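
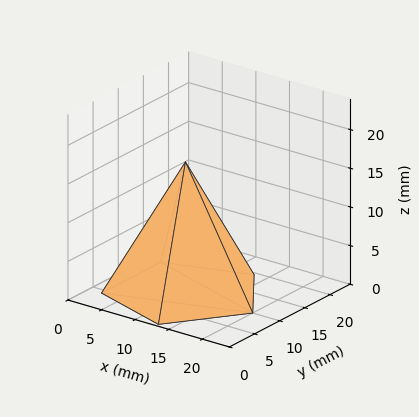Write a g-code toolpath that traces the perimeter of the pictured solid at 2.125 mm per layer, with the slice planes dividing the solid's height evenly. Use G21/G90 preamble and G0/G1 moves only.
Reading the render: the shape is a regular 5-sided pyramid, base circumscribed radius ≈ 10 mm, apex at z ≈ 17 mm (dimensions read to the nearest mm from the axis ticks). For the g-code, the solid's height is divided into equal slices at the stated Δz and each level perimeter traced with G1 moves after a G0 lift.

; perimeter-only toolpath
G21 ; units = mm
G90 ; absolute positioning
G28 ; home
; layer 1
G0 Z2.125
G0 X18.750 Y10.000
G1 X12.704 Y18.322
G1 X2.921 Y15.143
G1 X2.921 Y4.857
G1 X12.704 Y1.678
G1 X18.750 Y10.000
; layer 2
G0 Z4.250
G0 X17.500 Y10.000
G1 X12.317 Y17.133
G1 X3.933 Y14.409
G1 X3.933 Y5.591
G1 X12.317 Y2.867
G1 X17.500 Y10.000
; layer 3
G0 Z6.375
G0 X16.250 Y10.000
G1 X11.931 Y15.944
G1 X4.944 Y13.674
G1 X4.944 Y6.326
G1 X11.931 Y4.056
G1 X16.250 Y10.000
; layer 4
G0 Z8.500
G0 X15.000 Y10.000
G1 X11.545 Y14.755
G1 X5.955 Y12.939
G1 X5.955 Y7.061
G1 X11.545 Y5.245
G1 X15.000 Y10.000
; layer 5
G0 Z10.625
G0 X13.750 Y10.000
G1 X11.159 Y13.567
G1 X6.966 Y12.204
G1 X6.966 Y7.796
G1 X11.159 Y6.433
G1 X13.750 Y10.000
; layer 6
G0 Z12.750
G0 X12.500 Y10.000
G1 X10.773 Y12.378
G1 X7.978 Y11.470
G1 X7.978 Y8.530
G1 X10.773 Y7.622
G1 X12.500 Y10.000
; layer 7
G0 Z14.875
G0 X11.250 Y10.000
G1 X10.386 Y11.189
G1 X8.989 Y10.735
G1 X8.989 Y9.265
G1 X10.386 Y8.811
G1 X11.250 Y10.000
M2 ; end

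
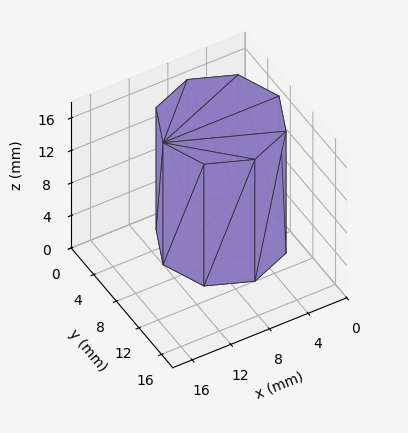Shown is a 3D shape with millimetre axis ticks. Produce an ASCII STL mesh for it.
Reading the render: the shape is a regular 8-sided prism (a cylinder approximated with 8 flat sides), circumscribed radius ≈ 6 mm, height ≈ 15 mm (dimensions read to the nearest mm from the axis ticks). For the STL, each face is triangulated and given an outward normal.

solid part
  facet normal 0.0000 0.0000 -1.0000
    outer loop
      vertex 6.000 12.000 0.000
      vertex 10.243 10.243 0.000
      vertex 12.000 6.000 0.000
    endloop
  endfacet
  facet normal 0.0000 0.0000 -1.0000
    outer loop
      vertex 1.757 10.243 0.000
      vertex 6.000 12.000 0.000
      vertex 12.000 6.000 0.000
    endloop
  endfacet
  facet normal 0.0000 0.0000 -1.0000
    outer loop
      vertex 0.000 6.000 0.000
      vertex 1.757 10.243 0.000
      vertex 12.000 6.000 0.000
    endloop
  endfacet
  facet normal 0.0000 0.0000 -1.0000
    outer loop
      vertex 1.757 1.757 0.000
      vertex 0.000 6.000 0.000
      vertex 12.000 6.000 0.000
    endloop
  endfacet
  facet normal 0.0000 0.0000 -1.0000
    outer loop
      vertex 6.000 0.000 0.000
      vertex 1.757 1.757 0.000
      vertex 12.000 6.000 0.000
    endloop
  endfacet
  facet normal 0.0000 0.0000 -1.0000
    outer loop
      vertex 10.243 1.757 0.000
      vertex 6.000 0.000 0.000
      vertex 12.000 6.000 0.000
    endloop
  endfacet
  facet normal 0.0000 0.0000 1.0000
    outer loop
      vertex 12.000 6.000 15.000
      vertex 10.243 10.243 15.000
      vertex 6.000 12.000 15.000
    endloop
  endfacet
  facet normal 0.0000 0.0000 1.0000
    outer loop
      vertex 12.000 6.000 15.000
      vertex 6.000 12.000 15.000
      vertex 1.757 10.243 15.000
    endloop
  endfacet
  facet normal 0.0000 0.0000 1.0000
    outer loop
      vertex 12.000 6.000 15.000
      vertex 1.757 10.243 15.000
      vertex 0.000 6.000 15.000
    endloop
  endfacet
  facet normal 0.0000 0.0000 1.0000
    outer loop
      vertex 12.000 6.000 15.000
      vertex 0.000 6.000 15.000
      vertex 1.757 1.757 15.000
    endloop
  endfacet
  facet normal 0.0000 0.0000 1.0000
    outer loop
      vertex 12.000 6.000 15.000
      vertex 1.757 1.757 15.000
      vertex 6.000 0.000 15.000
    endloop
  endfacet
  facet normal 0.0000 0.0000 1.0000
    outer loop
      vertex 12.000 6.000 15.000
      vertex 6.000 0.000 15.000
      vertex 10.243 1.757 15.000
    endloop
  endfacet
  facet normal 0.9239 0.3826 0.0000
    outer loop
      vertex 12.000 6.000 0.000
      vertex 10.243 10.243 0.000
      vertex 10.243 10.243 15.000
    endloop
  endfacet
  facet normal 0.9239 0.3826 0.0000
    outer loop
      vertex 12.000 6.000 0.000
      vertex 10.243 10.243 15.000
      vertex 12.000 6.000 15.000
    endloop
  endfacet
  facet normal 0.3826 0.9239 0.0000
    outer loop
      vertex 10.243 10.243 0.000
      vertex 6.000 12.000 0.000
      vertex 6.000 12.000 15.000
    endloop
  endfacet
  facet normal 0.3826 0.9239 0.0000
    outer loop
      vertex 10.243 10.243 0.000
      vertex 6.000 12.000 15.000
      vertex 10.243 10.243 15.000
    endloop
  endfacet
  facet normal -0.3826 0.9239 0.0000
    outer loop
      vertex 6.000 12.000 0.000
      vertex 1.757 10.243 0.000
      vertex 1.757 10.243 15.000
    endloop
  endfacet
  facet normal -0.3826 0.9239 0.0000
    outer loop
      vertex 6.000 12.000 0.000
      vertex 1.757 10.243 15.000
      vertex 6.000 12.000 15.000
    endloop
  endfacet
  facet normal -0.9239 0.3826 0.0000
    outer loop
      vertex 1.757 10.243 0.000
      vertex 0.000 6.000 0.000
      vertex 0.000 6.000 15.000
    endloop
  endfacet
  facet normal -0.9239 0.3826 0.0000
    outer loop
      vertex 1.757 10.243 0.000
      vertex 0.000 6.000 15.000
      vertex 1.757 10.243 15.000
    endloop
  endfacet
  facet normal -0.9239 -0.3826 0.0000
    outer loop
      vertex 0.000 6.000 0.000
      vertex 1.757 1.757 0.000
      vertex 1.757 1.757 15.000
    endloop
  endfacet
  facet normal -0.9239 -0.3826 0.0000
    outer loop
      vertex 0.000 6.000 0.000
      vertex 1.757 1.757 15.000
      vertex 0.000 6.000 15.000
    endloop
  endfacet
  facet normal -0.3826 -0.9239 0.0000
    outer loop
      vertex 1.757 1.757 0.000
      vertex 6.000 0.000 0.000
      vertex 6.000 0.000 15.000
    endloop
  endfacet
  facet normal -0.3826 -0.9239 0.0000
    outer loop
      vertex 1.757 1.757 0.000
      vertex 6.000 0.000 15.000
      vertex 1.757 1.757 15.000
    endloop
  endfacet
  facet normal 0.3826 -0.9239 0.0000
    outer loop
      vertex 6.000 0.000 0.000
      vertex 10.243 1.757 0.000
      vertex 10.243 1.757 15.000
    endloop
  endfacet
  facet normal 0.3826 -0.9239 0.0000
    outer loop
      vertex 6.000 0.000 0.000
      vertex 10.243 1.757 15.000
      vertex 6.000 0.000 15.000
    endloop
  endfacet
  facet normal 0.9239 -0.3826 0.0000
    outer loop
      vertex 10.243 1.757 0.000
      vertex 12.000 6.000 0.000
      vertex 12.000 6.000 15.000
    endloop
  endfacet
  facet normal 0.9239 -0.3826 0.0000
    outer loop
      vertex 10.243 1.757 0.000
      vertex 12.000 6.000 15.000
      vertex 10.243 1.757 15.000
    endloop
  endfacet
endsolid part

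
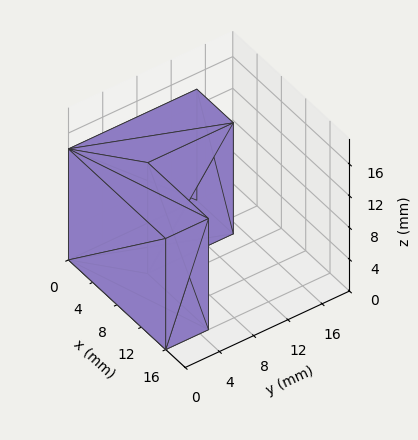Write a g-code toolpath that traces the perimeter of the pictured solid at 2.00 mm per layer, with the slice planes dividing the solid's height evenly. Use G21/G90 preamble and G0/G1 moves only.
Reading the render: the shape is an L-shaped prism: outer 16 × 15 mm, arm thicknesses ≈ 5 mm (horizontal) and 6 mm (vertical), extruded 14 mm in z (dimensions read to the nearest mm from the axis ticks). For the g-code, the solid's height is divided into equal slices at the stated Δz and each level perimeter traced with G1 moves after a G0 lift.

; perimeter-only toolpath
G21 ; units = mm
G90 ; absolute positioning
G28 ; home
; layer 1
G0 Z2.00
G0 X0.00 Y0.00
G1 X16.00 Y0.00
G1 X16.00 Y5.00
G1 X6.00 Y5.00
G1 X6.00 Y15.00
G1 X0.00 Y15.00
G1 X0.00 Y0.00
; layer 2
G0 Z4.00
G0 X0.00 Y0.00
G1 X16.00 Y0.00
G1 X16.00 Y5.00
G1 X6.00 Y5.00
G1 X6.00 Y15.00
G1 X0.00 Y15.00
G1 X0.00 Y0.00
; layer 3
G0 Z6.00
G0 X0.00 Y0.00
G1 X16.00 Y0.00
G1 X16.00 Y5.00
G1 X6.00 Y5.00
G1 X6.00 Y15.00
G1 X0.00 Y15.00
G1 X0.00 Y0.00
; layer 4
G0 Z8.00
G0 X0.00 Y0.00
G1 X16.00 Y0.00
G1 X16.00 Y5.00
G1 X6.00 Y5.00
G1 X6.00 Y15.00
G1 X0.00 Y15.00
G1 X0.00 Y0.00
; layer 5
G0 Z10.00
G0 X0.00 Y0.00
G1 X16.00 Y0.00
G1 X16.00 Y5.00
G1 X6.00 Y5.00
G1 X6.00 Y15.00
G1 X0.00 Y15.00
G1 X0.00 Y0.00
; layer 6
G0 Z12.00
G0 X0.00 Y0.00
G1 X16.00 Y0.00
G1 X16.00 Y5.00
G1 X6.00 Y5.00
G1 X6.00 Y15.00
G1 X0.00 Y15.00
G1 X0.00 Y0.00
; layer 7
G0 Z14.00
G0 X0.00 Y0.00
G1 X16.00 Y0.00
G1 X16.00 Y5.00
G1 X6.00 Y5.00
G1 X6.00 Y15.00
G1 X0.00 Y15.00
G1 X0.00 Y0.00
M2 ; end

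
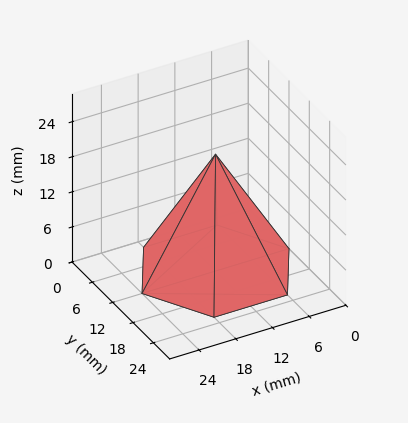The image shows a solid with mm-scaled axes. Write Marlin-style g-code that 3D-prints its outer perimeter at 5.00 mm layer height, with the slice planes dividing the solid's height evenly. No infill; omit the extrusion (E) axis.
Reading the render: the shape is a regular 6-sided pyramid, base circumscribed radius ≈ 12 mm, apex at z ≈ 20 mm (dimensions read to the nearest mm from the axis ticks). For the g-code, the solid's height is divided into equal slices at the stated Δz and each level perimeter traced with G1 moves after a G0 lift.

; perimeter-only toolpath
G21 ; units = mm
G90 ; absolute positioning
G28 ; home
; layer 1
G0 Z5.00
G0 X21.00 Y12.00
G1 X16.50 Y19.79
G1 X7.50 Y19.79
G1 X3.00 Y12.00
G1 X7.50 Y4.21
G1 X16.50 Y4.21
G1 X21.00 Y12.00
; layer 2
G0 Z10.00
G0 X18.00 Y12.00
G1 X15.00 Y17.20
G1 X9.00 Y17.20
G1 X6.00 Y12.00
G1 X9.00 Y6.80
G1 X15.00 Y6.80
G1 X18.00 Y12.00
; layer 3
G0 Z15.00
G0 X15.00 Y12.00
G1 X13.50 Y14.60
G1 X10.50 Y14.60
G1 X9.00 Y12.00
G1 X10.50 Y9.40
G1 X13.50 Y9.40
G1 X15.00 Y12.00
M2 ; end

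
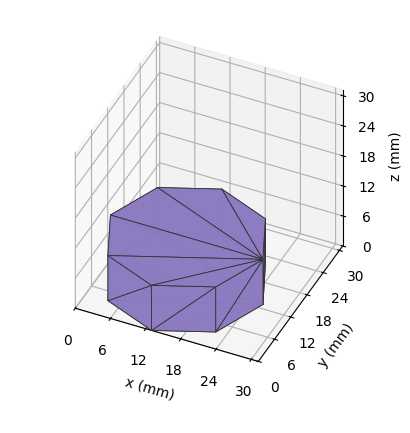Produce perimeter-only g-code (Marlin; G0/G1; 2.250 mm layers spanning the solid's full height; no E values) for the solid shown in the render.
Reading the render: the shape is a regular 8-sided prism (a cylinder approximated with 8 flat sides), circumscribed radius ≈ 13 mm, height ≈ 9 mm (dimensions read to the nearest mm from the axis ticks). For the g-code, the solid's height is divided into equal slices at the stated Δz and each level perimeter traced with G1 moves after a G0 lift.

; perimeter-only toolpath
G21 ; units = mm
G90 ; absolute positioning
G28 ; home
; layer 1
G0 Z2.250
G0 X26.000 Y13.000
G1 X22.192 Y22.192
G1 X13.000 Y26.000
G1 X3.808 Y22.192
G1 X0.000 Y13.000
G1 X3.808 Y3.808
G1 X13.000 Y0.000
G1 X22.192 Y3.808
G1 X26.000 Y13.000
; layer 2
G0 Z4.500
G0 X26.000 Y13.000
G1 X22.192 Y22.192
G1 X13.000 Y26.000
G1 X3.808 Y22.192
G1 X0.000 Y13.000
G1 X3.808 Y3.808
G1 X13.000 Y0.000
G1 X22.192 Y3.808
G1 X26.000 Y13.000
; layer 3
G0 Z6.750
G0 X26.000 Y13.000
G1 X22.192 Y22.192
G1 X13.000 Y26.000
G1 X3.808 Y22.192
G1 X0.000 Y13.000
G1 X3.808 Y3.808
G1 X13.000 Y0.000
G1 X22.192 Y3.808
G1 X26.000 Y13.000
; layer 4
G0 Z9.000
G0 X26.000 Y13.000
G1 X22.192 Y22.192
G1 X13.000 Y26.000
G1 X3.808 Y22.192
G1 X0.000 Y13.000
G1 X3.808 Y3.808
G1 X13.000 Y0.000
G1 X22.192 Y3.808
G1 X26.000 Y13.000
M2 ; end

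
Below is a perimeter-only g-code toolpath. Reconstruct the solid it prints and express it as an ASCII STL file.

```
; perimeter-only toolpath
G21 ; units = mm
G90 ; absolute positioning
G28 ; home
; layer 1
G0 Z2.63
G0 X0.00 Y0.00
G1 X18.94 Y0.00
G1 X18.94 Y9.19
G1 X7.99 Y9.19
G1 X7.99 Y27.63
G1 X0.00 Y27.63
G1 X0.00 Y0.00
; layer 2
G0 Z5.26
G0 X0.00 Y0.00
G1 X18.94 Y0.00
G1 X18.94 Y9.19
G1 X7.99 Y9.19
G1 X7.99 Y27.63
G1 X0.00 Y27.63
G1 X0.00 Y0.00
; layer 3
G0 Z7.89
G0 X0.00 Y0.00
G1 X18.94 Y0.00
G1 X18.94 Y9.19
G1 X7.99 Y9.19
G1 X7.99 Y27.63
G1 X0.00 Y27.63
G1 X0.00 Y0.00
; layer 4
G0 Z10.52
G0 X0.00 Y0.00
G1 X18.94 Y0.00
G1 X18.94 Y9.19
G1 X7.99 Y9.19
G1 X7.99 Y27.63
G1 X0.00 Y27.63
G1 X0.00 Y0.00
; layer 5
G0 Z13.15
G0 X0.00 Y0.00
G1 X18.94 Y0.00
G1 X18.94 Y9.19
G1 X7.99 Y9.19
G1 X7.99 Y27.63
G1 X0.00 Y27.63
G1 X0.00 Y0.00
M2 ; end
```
solid part
  facet normal 0.0000 0.0000 -1.0000
    outer loop
      vertex 18.94 9.19 0.00
      vertex 18.94 0.00 0.00
      vertex 0.00 0.00 0.00
    endloop
  endfacet
  facet normal 0.0000 0.0000 -1.0000
    outer loop
      vertex 7.99 9.19 0.00
      vertex 18.94 9.19 0.00
      vertex 0.00 0.00 0.00
    endloop
  endfacet
  facet normal 0.0000 0.0000 -1.0000
    outer loop
      vertex 7.99 27.63 0.00
      vertex 7.99 9.19 0.00
      vertex 0.00 0.00 0.00
    endloop
  endfacet
  facet normal 0.0000 0.0000 -1.0000
    outer loop
      vertex 0.00 27.63 0.00
      vertex 7.99 27.63 0.00
      vertex 0.00 0.00 0.00
    endloop
  endfacet
  facet normal 0.0000 0.0000 1.0000
    outer loop
      vertex 0.00 0.00 13.15
      vertex 18.94 0.00 13.15
      vertex 18.94 9.19 13.15
    endloop
  endfacet
  facet normal 0.0000 0.0000 1.0000
    outer loop
      vertex 0.00 0.00 13.15
      vertex 18.94 9.19 13.15
      vertex 7.99 9.19 13.15
    endloop
  endfacet
  facet normal 0.0000 0.0000 1.0000
    outer loop
      vertex 0.00 0.00 13.15
      vertex 7.99 9.19 13.15
      vertex 7.99 27.63 13.15
    endloop
  endfacet
  facet normal 0.0000 0.0000 1.0000
    outer loop
      vertex 0.00 0.00 13.15
      vertex 7.99 27.63 13.15
      vertex 0.00 27.63 13.15
    endloop
  endfacet
  facet normal 0.0000 -1.0000 0.0000
    outer loop
      vertex 0.00 0.00 0.00
      vertex 18.94 0.00 0.00
      vertex 18.94 0.00 13.15
    endloop
  endfacet
  facet normal 0.0000 -1.0000 0.0000
    outer loop
      vertex 0.00 0.00 0.00
      vertex 18.94 0.00 13.15
      vertex 0.00 0.00 13.15
    endloop
  endfacet
  facet normal 1.0000 0.0000 0.0000
    outer loop
      vertex 18.94 0.00 0.00
      vertex 18.94 9.19 0.00
      vertex 18.94 9.19 13.15
    endloop
  endfacet
  facet normal 1.0000 0.0000 0.0000
    outer loop
      vertex 18.94 0.00 0.00
      vertex 18.94 9.19 13.15
      vertex 18.94 0.00 13.15
    endloop
  endfacet
  facet normal 0.0000 1.0000 0.0000
    outer loop
      vertex 18.94 9.19 0.00
      vertex 7.99 9.19 0.00
      vertex 7.99 9.19 13.15
    endloop
  endfacet
  facet normal 0.0000 1.0000 0.0000
    outer loop
      vertex 18.94 9.19 0.00
      vertex 7.99 9.19 13.15
      vertex 18.94 9.19 13.15
    endloop
  endfacet
  facet normal 1.0000 0.0000 0.0000
    outer loop
      vertex 7.99 9.19 0.00
      vertex 7.99 27.63 0.00
      vertex 7.99 27.63 13.15
    endloop
  endfacet
  facet normal 1.0000 0.0000 0.0000
    outer loop
      vertex 7.99 9.19 0.00
      vertex 7.99 27.63 13.15
      vertex 7.99 9.19 13.15
    endloop
  endfacet
  facet normal 0.0000 1.0000 0.0000
    outer loop
      vertex 7.99 27.63 0.00
      vertex 0.00 27.63 0.00
      vertex 0.00 27.63 13.15
    endloop
  endfacet
  facet normal 0.0000 1.0000 0.0000
    outer loop
      vertex 7.99 27.63 0.00
      vertex 0.00 27.63 13.15
      vertex 7.99 27.63 13.15
    endloop
  endfacet
  facet normal -1.0000 0.0000 0.0000
    outer loop
      vertex 0.00 27.63 0.00
      vertex 0.00 0.00 0.00
      vertex 0.00 0.00 13.15
    endloop
  endfacet
  facet normal -1.0000 0.0000 0.0000
    outer loop
      vertex 0.00 27.63 0.00
      vertex 0.00 0.00 13.15
      vertex 0.00 27.63 13.15
    endloop
  endfacet
endsolid part

The G0 Z moves step by Δz≈2.63 mm. Every layer's G1 loop is the same polygon, so the solid is a straight extrusion of it from z=0 to z≈13.2. Closing with flat bottom and top caps and triangulating gives 20 facets — an L-shaped prism: outer 18.9 × 27.6 mm, arm thicknesses ≈ 9.19 mm (horizontal) and 7.99 mm (vertical), extruded 13.2 mm in z.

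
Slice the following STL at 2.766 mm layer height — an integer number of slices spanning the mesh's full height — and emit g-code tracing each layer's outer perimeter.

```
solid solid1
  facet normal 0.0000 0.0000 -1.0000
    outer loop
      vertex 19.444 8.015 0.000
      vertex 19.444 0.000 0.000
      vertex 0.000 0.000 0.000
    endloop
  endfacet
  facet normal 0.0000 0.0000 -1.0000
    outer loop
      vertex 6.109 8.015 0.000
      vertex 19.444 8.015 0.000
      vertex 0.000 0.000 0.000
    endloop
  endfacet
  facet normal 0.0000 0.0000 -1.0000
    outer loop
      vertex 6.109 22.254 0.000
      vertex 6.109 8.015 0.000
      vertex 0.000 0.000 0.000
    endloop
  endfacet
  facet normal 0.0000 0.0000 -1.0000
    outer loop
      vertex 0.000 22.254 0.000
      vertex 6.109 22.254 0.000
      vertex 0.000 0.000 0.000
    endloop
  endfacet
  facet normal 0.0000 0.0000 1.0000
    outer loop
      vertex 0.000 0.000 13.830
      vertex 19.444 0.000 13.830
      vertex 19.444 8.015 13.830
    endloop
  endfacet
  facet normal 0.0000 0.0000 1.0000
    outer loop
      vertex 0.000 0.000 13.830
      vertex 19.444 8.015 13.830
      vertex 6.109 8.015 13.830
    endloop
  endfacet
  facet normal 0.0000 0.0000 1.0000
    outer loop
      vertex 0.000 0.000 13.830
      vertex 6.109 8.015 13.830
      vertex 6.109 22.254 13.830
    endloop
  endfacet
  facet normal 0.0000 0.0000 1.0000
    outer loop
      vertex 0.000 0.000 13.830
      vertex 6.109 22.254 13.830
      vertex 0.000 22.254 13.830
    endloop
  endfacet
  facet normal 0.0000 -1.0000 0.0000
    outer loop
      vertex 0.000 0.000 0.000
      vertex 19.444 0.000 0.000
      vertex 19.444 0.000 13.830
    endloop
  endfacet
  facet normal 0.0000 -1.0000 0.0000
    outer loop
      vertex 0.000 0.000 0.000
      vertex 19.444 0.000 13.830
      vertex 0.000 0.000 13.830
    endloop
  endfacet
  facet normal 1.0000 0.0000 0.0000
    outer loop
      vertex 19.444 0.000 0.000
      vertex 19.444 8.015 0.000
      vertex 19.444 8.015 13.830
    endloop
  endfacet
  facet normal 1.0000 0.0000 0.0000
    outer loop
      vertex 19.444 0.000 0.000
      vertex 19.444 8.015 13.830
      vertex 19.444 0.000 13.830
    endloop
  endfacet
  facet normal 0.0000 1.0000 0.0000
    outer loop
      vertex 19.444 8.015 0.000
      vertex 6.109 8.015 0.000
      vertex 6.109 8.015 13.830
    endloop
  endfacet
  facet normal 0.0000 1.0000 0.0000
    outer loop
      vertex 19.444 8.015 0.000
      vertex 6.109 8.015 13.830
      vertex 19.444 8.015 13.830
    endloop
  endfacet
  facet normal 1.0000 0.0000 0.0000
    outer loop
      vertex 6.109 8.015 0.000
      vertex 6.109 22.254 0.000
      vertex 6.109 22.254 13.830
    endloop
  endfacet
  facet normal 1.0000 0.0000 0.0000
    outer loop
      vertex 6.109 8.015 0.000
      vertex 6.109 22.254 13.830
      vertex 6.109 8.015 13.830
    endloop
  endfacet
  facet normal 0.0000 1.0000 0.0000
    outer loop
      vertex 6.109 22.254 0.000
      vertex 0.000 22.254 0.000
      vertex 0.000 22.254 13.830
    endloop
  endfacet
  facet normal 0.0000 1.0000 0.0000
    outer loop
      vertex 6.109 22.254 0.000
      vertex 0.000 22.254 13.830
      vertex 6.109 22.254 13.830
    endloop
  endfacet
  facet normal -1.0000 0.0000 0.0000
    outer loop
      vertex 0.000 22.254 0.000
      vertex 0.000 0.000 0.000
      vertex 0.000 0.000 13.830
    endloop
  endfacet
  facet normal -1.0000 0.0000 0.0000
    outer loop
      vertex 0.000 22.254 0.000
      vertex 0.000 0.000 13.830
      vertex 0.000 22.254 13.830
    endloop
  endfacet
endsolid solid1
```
; perimeter-only toolpath
G21 ; units = mm
G90 ; absolute positioning
G28 ; home
; layer 1
G0 Z2.766
G0 X0.000 Y0.000
G1 X19.444 Y0.000
G1 X19.444 Y8.015
G1 X6.109 Y8.015
G1 X6.109 Y22.254
G1 X0.000 Y22.254
G1 X0.000 Y0.000
; layer 2
G0 Z5.532
G0 X0.000 Y0.000
G1 X19.444 Y0.000
G1 X19.444 Y8.015
G1 X6.109 Y8.015
G1 X6.109 Y22.254
G1 X0.000 Y22.254
G1 X0.000 Y0.000
; layer 3
G0 Z8.298
G0 X0.000 Y0.000
G1 X19.444 Y0.000
G1 X19.444 Y8.015
G1 X6.109 Y8.015
G1 X6.109 Y22.254
G1 X0.000 Y22.254
G1 X0.000 Y0.000
; layer 4
G0 Z11.064
G0 X0.000 Y0.000
G1 X19.444 Y0.000
G1 X19.444 Y8.015
G1 X6.109 Y8.015
G1 X6.109 Y22.254
G1 X0.000 Y22.254
G1 X0.000 Y0.000
; layer 5
G0 Z13.830
G0 X0.000 Y0.000
G1 X19.444 Y0.000
G1 X19.444 Y8.015
G1 X6.109 Y8.015
G1 X6.109 Y22.254
G1 X0.000 Y22.254
G1 X0.000 Y0.000
M2 ; end

The solid is an L-shaped prism: outer 19.4 × 22.3 mm, arm thicknesses ≈ 8.02 mm (horizontal) and 6.11 mm (vertical), extruded 13.8 mm in z. Slicing at Δz = 2.766 mm — 5 equal slices spanning the solid's height, so layer i sits at z = i·h/5 — gives 5 non-empty perimeters. Each is a 6-segment closed polygon; G0 lifts to the layer z and rapids to the start vertex, then G1 traces the edges.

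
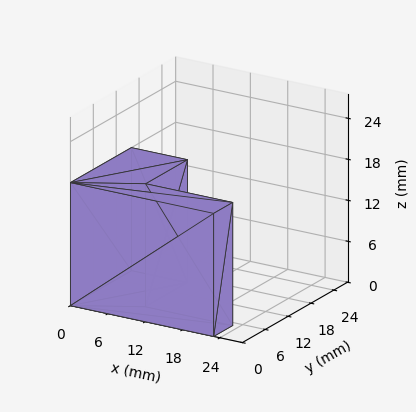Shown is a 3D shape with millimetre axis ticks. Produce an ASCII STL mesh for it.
Reading the render: the shape is an L-shaped prism: outer 23 × 16 mm, arm thicknesses ≈ 5 mm (horizontal) and 9 mm (vertical), extruded 18 mm in z (dimensions read to the nearest mm from the axis ticks). For the STL, each face is triangulated and given an outward normal.

solid part
  facet normal 0.0000 0.0000 -1.0000
    outer loop
      vertex 23.0 5.0 0.0
      vertex 23.0 0.0 0.0
      vertex 0.0 0.0 0.0
    endloop
  endfacet
  facet normal 0.0000 0.0000 -1.0000
    outer loop
      vertex 9.0 5.0 0.0
      vertex 23.0 5.0 0.0
      vertex 0.0 0.0 0.0
    endloop
  endfacet
  facet normal 0.0000 0.0000 -1.0000
    outer loop
      vertex 9.0 16.0 0.0
      vertex 9.0 5.0 0.0
      vertex 0.0 0.0 0.0
    endloop
  endfacet
  facet normal 0.0000 0.0000 -1.0000
    outer loop
      vertex 0.0 16.0 0.0
      vertex 9.0 16.0 0.0
      vertex 0.0 0.0 0.0
    endloop
  endfacet
  facet normal 0.0000 0.0000 1.0000
    outer loop
      vertex 0.0 0.0 18.0
      vertex 23.0 0.0 18.0
      vertex 23.0 5.0 18.0
    endloop
  endfacet
  facet normal 0.0000 0.0000 1.0000
    outer loop
      vertex 0.0 0.0 18.0
      vertex 23.0 5.0 18.0
      vertex 9.0 5.0 18.0
    endloop
  endfacet
  facet normal 0.0000 0.0000 1.0000
    outer loop
      vertex 0.0 0.0 18.0
      vertex 9.0 5.0 18.0
      vertex 9.0 16.0 18.0
    endloop
  endfacet
  facet normal 0.0000 0.0000 1.0000
    outer loop
      vertex 0.0 0.0 18.0
      vertex 9.0 16.0 18.0
      vertex 0.0 16.0 18.0
    endloop
  endfacet
  facet normal 0.0000 -1.0000 0.0000
    outer loop
      vertex 0.0 0.0 0.0
      vertex 23.0 0.0 0.0
      vertex 23.0 0.0 18.0
    endloop
  endfacet
  facet normal 0.0000 -1.0000 0.0000
    outer loop
      vertex 0.0 0.0 0.0
      vertex 23.0 0.0 18.0
      vertex 0.0 0.0 18.0
    endloop
  endfacet
  facet normal 1.0000 0.0000 0.0000
    outer loop
      vertex 23.0 0.0 0.0
      vertex 23.0 5.0 0.0
      vertex 23.0 5.0 18.0
    endloop
  endfacet
  facet normal 1.0000 0.0000 0.0000
    outer loop
      vertex 23.0 0.0 0.0
      vertex 23.0 5.0 18.0
      vertex 23.0 0.0 18.0
    endloop
  endfacet
  facet normal 0.0000 1.0000 0.0000
    outer loop
      vertex 23.0 5.0 0.0
      vertex 9.0 5.0 0.0
      vertex 9.0 5.0 18.0
    endloop
  endfacet
  facet normal 0.0000 1.0000 0.0000
    outer loop
      vertex 23.0 5.0 0.0
      vertex 9.0 5.0 18.0
      vertex 23.0 5.0 18.0
    endloop
  endfacet
  facet normal 1.0000 0.0000 0.0000
    outer loop
      vertex 9.0 5.0 0.0
      vertex 9.0 16.0 0.0
      vertex 9.0 16.0 18.0
    endloop
  endfacet
  facet normal 1.0000 0.0000 0.0000
    outer loop
      vertex 9.0 5.0 0.0
      vertex 9.0 16.0 18.0
      vertex 9.0 5.0 18.0
    endloop
  endfacet
  facet normal 0.0000 1.0000 0.0000
    outer loop
      vertex 9.0 16.0 0.0
      vertex 0.0 16.0 0.0
      vertex 0.0 16.0 18.0
    endloop
  endfacet
  facet normal 0.0000 1.0000 0.0000
    outer loop
      vertex 9.0 16.0 0.0
      vertex 0.0 16.0 18.0
      vertex 9.0 16.0 18.0
    endloop
  endfacet
  facet normal -1.0000 0.0000 0.0000
    outer loop
      vertex 0.0 16.0 0.0
      vertex 0.0 0.0 0.0
      vertex 0.0 0.0 18.0
    endloop
  endfacet
  facet normal -1.0000 0.0000 0.0000
    outer loop
      vertex 0.0 16.0 0.0
      vertex 0.0 0.0 18.0
      vertex 0.0 16.0 18.0
    endloop
  endfacet
endsolid part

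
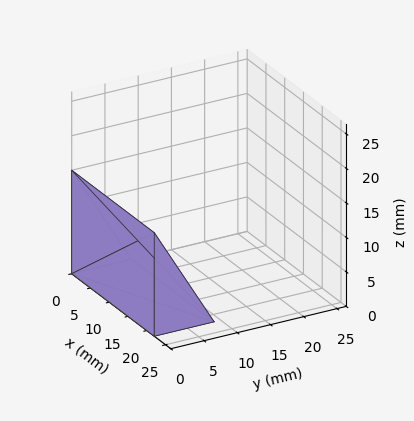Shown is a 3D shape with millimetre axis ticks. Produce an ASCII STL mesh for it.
Reading the render: the shape is a wedge (ramp): 22 × 9 mm base, rising to 15 mm along the y=0 edge and sloping linearly to z=0 at y=9 (dimensions read to the nearest mm from the axis ticks). For the STL, each face is triangulated and given an outward normal.

solid part
  facet normal 0.0000 0.0000 -1.0000
    outer loop
      vertex 22.000 9.000 0.000
      vertex 22.000 0.000 0.000
      vertex 0.000 0.000 0.000
    endloop
  endfacet
  facet normal 0.0000 0.0000 -1.0000
    outer loop
      vertex 0.000 9.000 0.000
      vertex 22.000 9.000 0.000
      vertex 0.000 0.000 0.000
    endloop
  endfacet
  facet normal 0.0000 -1.0000 0.0000
    outer loop
      vertex 0.000 0.000 0.000
      vertex 22.000 0.000 0.000
      vertex 22.000 0.000 15.000
    endloop
  endfacet
  facet normal 0.0000 -1.0000 0.0000
    outer loop
      vertex 0.000 0.000 0.000
      vertex 22.000 0.000 15.000
      vertex 0.000 0.000 15.000
    endloop
  endfacet
  facet normal 0.0000 0.8575 0.5145
    outer loop
      vertex 0.000 0.000 15.000
      vertex 22.000 0.000 15.000
      vertex 22.000 9.000 0.000
    endloop
  endfacet
  facet normal 0.0000 0.8575 0.5145
    outer loop
      vertex 0.000 0.000 15.000
      vertex 22.000 9.000 0.000
      vertex 0.000 9.000 0.000
    endloop
  endfacet
  facet normal -1.0000 0.0000 0.0000
    outer loop
      vertex 0.000 0.000 15.000
      vertex 0.000 9.000 0.000
      vertex 0.000 0.000 0.000
    endloop
  endfacet
  facet normal 1.0000 0.0000 0.0000
    outer loop
      vertex 22.000 0.000 0.000
      vertex 22.000 9.000 0.000
      vertex 22.000 0.000 15.000
    endloop
  endfacet
endsolid part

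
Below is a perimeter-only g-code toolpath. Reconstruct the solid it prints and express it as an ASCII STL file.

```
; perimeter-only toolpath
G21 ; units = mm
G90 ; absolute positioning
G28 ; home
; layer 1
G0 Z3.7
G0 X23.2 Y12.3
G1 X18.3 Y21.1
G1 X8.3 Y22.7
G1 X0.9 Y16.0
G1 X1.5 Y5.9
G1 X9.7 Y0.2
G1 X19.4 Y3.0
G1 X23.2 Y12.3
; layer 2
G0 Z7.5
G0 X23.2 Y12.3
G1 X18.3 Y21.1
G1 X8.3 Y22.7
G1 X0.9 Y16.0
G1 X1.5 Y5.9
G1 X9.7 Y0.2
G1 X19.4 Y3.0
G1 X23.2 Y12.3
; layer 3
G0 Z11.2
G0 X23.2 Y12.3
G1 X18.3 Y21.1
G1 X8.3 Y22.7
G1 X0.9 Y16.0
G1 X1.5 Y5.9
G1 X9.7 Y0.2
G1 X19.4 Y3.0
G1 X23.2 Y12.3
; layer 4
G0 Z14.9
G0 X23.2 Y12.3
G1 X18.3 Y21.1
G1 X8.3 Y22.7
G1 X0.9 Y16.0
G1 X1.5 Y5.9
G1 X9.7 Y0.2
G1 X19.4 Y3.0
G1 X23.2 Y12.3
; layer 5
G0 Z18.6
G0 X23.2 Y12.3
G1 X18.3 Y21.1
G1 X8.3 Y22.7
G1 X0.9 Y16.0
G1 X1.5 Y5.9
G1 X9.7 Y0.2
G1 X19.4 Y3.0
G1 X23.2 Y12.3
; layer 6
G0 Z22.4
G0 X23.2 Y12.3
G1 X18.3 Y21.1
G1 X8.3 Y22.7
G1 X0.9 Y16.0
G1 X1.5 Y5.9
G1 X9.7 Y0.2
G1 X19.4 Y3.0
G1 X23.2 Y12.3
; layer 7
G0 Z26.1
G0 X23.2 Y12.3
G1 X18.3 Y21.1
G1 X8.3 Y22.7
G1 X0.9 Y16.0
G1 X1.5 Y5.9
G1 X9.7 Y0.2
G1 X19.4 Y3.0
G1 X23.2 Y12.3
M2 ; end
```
solid part
  facet normal 0.0000 0.0000 -1.0000
    outer loop
      vertex 8.3 22.7 0.0
      vertex 18.3 21.1 0.0
      vertex 23.2 12.3 0.0
    endloop
  endfacet
  facet normal 0.0000 0.0000 -1.0000
    outer loop
      vertex 0.9 16.0 0.0
      vertex 8.3 22.7 0.0
      vertex 23.2 12.3 0.0
    endloop
  endfacet
  facet normal 0.0000 0.0000 -1.0000
    outer loop
      vertex 1.5 5.9 0.0
      vertex 0.9 16.0 0.0
      vertex 23.2 12.3 0.0
    endloop
  endfacet
  facet normal 0.0000 0.0000 -1.0000
    outer loop
      vertex 9.7 0.2 0.0
      vertex 1.5 5.9 0.0
      vertex 23.2 12.3 0.0
    endloop
  endfacet
  facet normal 0.0000 0.0000 -1.0000
    outer loop
      vertex 19.4 3.0 0.0
      vertex 9.7 0.2 0.0
      vertex 23.2 12.3 0.0
    endloop
  endfacet
  facet normal 0.0000 0.0000 1.0000
    outer loop
      vertex 23.2 12.3 26.1
      vertex 18.3 21.1 26.1
      vertex 8.3 22.7 26.1
    endloop
  endfacet
  facet normal 0.0000 0.0000 1.0000
    outer loop
      vertex 23.2 12.3 26.1
      vertex 8.3 22.7 26.1
      vertex 0.9 16.0 26.1
    endloop
  endfacet
  facet normal 0.0000 0.0000 1.0000
    outer loop
      vertex 23.2 12.3 26.1
      vertex 0.9 16.0 26.1
      vertex 1.5 5.9 26.1
    endloop
  endfacet
  facet normal 0.0000 0.0000 1.0000
    outer loop
      vertex 23.2 12.3 26.1
      vertex 1.5 5.9 26.1
      vertex 9.7 0.2 26.1
    endloop
  endfacet
  facet normal 0.0000 0.0000 1.0000
    outer loop
      vertex 23.2 12.3 26.1
      vertex 9.7 0.2 26.1
      vertex 19.4 3.0 26.1
    endloop
  endfacet
  facet normal 0.8737 0.4865 0.0000
    outer loop
      vertex 23.2 12.3 0.0
      vertex 18.3 21.1 0.0
      vertex 18.3 21.1 26.1
    endloop
  endfacet
  facet normal 0.8737 0.4865 0.0000
    outer loop
      vertex 23.2 12.3 0.0
      vertex 18.3 21.1 26.1
      vertex 23.2 12.3 26.1
    endloop
  endfacet
  facet normal 0.1580 0.9874 0.0000
    outer loop
      vertex 18.3 21.1 0.0
      vertex 8.3 22.7 0.0
      vertex 8.3 22.7 26.1
    endloop
  endfacet
  facet normal 0.1580 0.9874 0.0000
    outer loop
      vertex 18.3 21.1 0.0
      vertex 8.3 22.7 26.1
      vertex 18.3 21.1 26.1
    endloop
  endfacet
  facet normal -0.6712 0.7413 0.0000
    outer loop
      vertex 8.3 22.7 0.0
      vertex 0.9 16.0 0.0
      vertex 0.9 16.0 26.1
    endloop
  endfacet
  facet normal -0.6712 0.7413 0.0000
    outer loop
      vertex 8.3 22.7 0.0
      vertex 0.9 16.0 26.1
      vertex 8.3 22.7 26.1
    endloop
  endfacet
  facet normal -0.9982 -0.0593 0.0000
    outer loop
      vertex 0.9 16.0 0.0
      vertex 1.5 5.9 0.0
      vertex 1.5 5.9 26.1
    endloop
  endfacet
  facet normal -0.9982 -0.0593 0.0000
    outer loop
      vertex 0.9 16.0 0.0
      vertex 1.5 5.9 26.1
      vertex 0.9 16.0 26.1
    endloop
  endfacet
  facet normal -0.5708 -0.8211 0.0000
    outer loop
      vertex 1.5 5.9 0.0
      vertex 9.7 0.2 0.0
      vertex 9.7 0.2 26.1
    endloop
  endfacet
  facet normal -0.5708 -0.8211 0.0000
    outer loop
      vertex 1.5 5.9 0.0
      vertex 9.7 0.2 26.1
      vertex 1.5 5.9 26.1
    endloop
  endfacet
  facet normal 0.2773 -0.9608 0.0000
    outer loop
      vertex 9.7 0.2 0.0
      vertex 19.4 3.0 0.0
      vertex 19.4 3.0 26.1
    endloop
  endfacet
  facet normal 0.2773 -0.9608 0.0000
    outer loop
      vertex 9.7 0.2 0.0
      vertex 19.4 3.0 26.1
      vertex 9.7 0.2 26.1
    endloop
  endfacet
  facet normal 0.9257 -0.3782 0.0000
    outer loop
      vertex 19.4 3.0 0.0
      vertex 23.2 12.3 0.0
      vertex 23.2 12.3 26.1
    endloop
  endfacet
  facet normal 0.9257 -0.3782 0.0000
    outer loop
      vertex 19.4 3.0 0.0
      vertex 23.2 12.3 26.1
      vertex 19.4 3.0 26.1
    endloop
  endfacet
endsolid part

The G0 Z moves step by Δz≈3.7 mm. Every layer's G1 loop is the same polygon, so the solid is a straight extrusion of it from z=0 to z≈26.1. Closing with flat bottom and top caps and triangulating gives 24 facets — a regular 7-sided prism (a cylinder approximated with 7 flat sides), circumscribed radius ≈ 11.6 mm, height ≈ 26.1 mm.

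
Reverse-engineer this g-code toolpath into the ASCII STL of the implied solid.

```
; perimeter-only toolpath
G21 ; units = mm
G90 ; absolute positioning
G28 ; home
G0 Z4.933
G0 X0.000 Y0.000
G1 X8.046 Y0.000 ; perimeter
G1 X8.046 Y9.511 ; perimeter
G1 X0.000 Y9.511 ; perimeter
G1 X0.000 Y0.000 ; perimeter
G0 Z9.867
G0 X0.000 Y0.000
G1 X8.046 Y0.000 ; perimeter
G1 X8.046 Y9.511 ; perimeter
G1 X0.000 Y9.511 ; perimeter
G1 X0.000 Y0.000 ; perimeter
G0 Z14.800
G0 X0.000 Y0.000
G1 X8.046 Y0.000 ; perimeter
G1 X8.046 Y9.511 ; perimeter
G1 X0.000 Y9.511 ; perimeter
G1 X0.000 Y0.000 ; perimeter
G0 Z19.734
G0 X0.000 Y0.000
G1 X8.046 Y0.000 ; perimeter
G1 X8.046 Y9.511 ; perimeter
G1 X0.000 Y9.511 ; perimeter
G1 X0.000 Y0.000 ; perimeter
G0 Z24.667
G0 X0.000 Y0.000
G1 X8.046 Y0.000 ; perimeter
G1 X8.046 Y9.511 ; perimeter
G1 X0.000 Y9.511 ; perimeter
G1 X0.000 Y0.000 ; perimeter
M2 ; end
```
solid part
  facet normal 0.0000 0.0000 -1.0000
    outer loop
      vertex 8.046 9.511 0.000
      vertex 8.046 0.000 0.000
      vertex 0.000 0.000 0.000
    endloop
  endfacet
  facet normal 0.0000 0.0000 -1.0000
    outer loop
      vertex 0.000 9.511 0.000
      vertex 8.046 9.511 0.000
      vertex 0.000 0.000 0.000
    endloop
  endfacet
  facet normal 0.0000 0.0000 1.0000
    outer loop
      vertex 0.000 0.000 24.667
      vertex 8.046 0.000 24.667
      vertex 8.046 9.511 24.667
    endloop
  endfacet
  facet normal 0.0000 0.0000 1.0000
    outer loop
      vertex 0.000 0.000 24.667
      vertex 8.046 9.511 24.667
      vertex 0.000 9.511 24.667
    endloop
  endfacet
  facet normal 0.0000 -1.0000 0.0000
    outer loop
      vertex 0.000 0.000 0.000
      vertex 8.046 0.000 0.000
      vertex 8.046 0.000 24.667
    endloop
  endfacet
  facet normal 0.0000 -1.0000 0.0000
    outer loop
      vertex 0.000 0.000 0.000
      vertex 8.046 0.000 24.667
      vertex 0.000 0.000 24.667
    endloop
  endfacet
  facet normal 0.0000 1.0000 0.0000
    outer loop
      vertex 8.046 9.511 24.667
      vertex 8.046 9.511 0.000
      vertex 0.000 9.511 0.000
    endloop
  endfacet
  facet normal 0.0000 1.0000 0.0000
    outer loop
      vertex 0.000 9.511 24.667
      vertex 8.046 9.511 24.667
      vertex 0.000 9.511 0.000
    endloop
  endfacet
  facet normal -1.0000 0.0000 0.0000
    outer loop
      vertex 0.000 9.511 24.667
      vertex 0.000 9.511 0.000
      vertex 0.000 0.000 0.000
    endloop
  endfacet
  facet normal -1.0000 0.0000 0.0000
    outer loop
      vertex 0.000 0.000 24.667
      vertex 0.000 9.511 24.667
      vertex 0.000 0.000 0.000
    endloop
  endfacet
  facet normal 1.0000 0.0000 0.0000
    outer loop
      vertex 8.046 0.000 0.000
      vertex 8.046 9.511 0.000
      vertex 8.046 9.511 24.667
    endloop
  endfacet
  facet normal 1.0000 0.0000 0.0000
    outer loop
      vertex 8.046 0.000 0.000
      vertex 8.046 9.511 24.667
      vertex 8.046 0.000 24.667
    endloop
  endfacet
endsolid part

The G0 Z moves step by Δz≈4.933 mm. Every layer's G1 loop is the same polygon, so the solid is a straight extrusion of it from z=0 to z≈24.7. Closing with flat bottom and top caps and triangulating gives 12 facets — a rectangular box, roughly 8.05 × 9.51 mm footprint and 24.7 mm tall.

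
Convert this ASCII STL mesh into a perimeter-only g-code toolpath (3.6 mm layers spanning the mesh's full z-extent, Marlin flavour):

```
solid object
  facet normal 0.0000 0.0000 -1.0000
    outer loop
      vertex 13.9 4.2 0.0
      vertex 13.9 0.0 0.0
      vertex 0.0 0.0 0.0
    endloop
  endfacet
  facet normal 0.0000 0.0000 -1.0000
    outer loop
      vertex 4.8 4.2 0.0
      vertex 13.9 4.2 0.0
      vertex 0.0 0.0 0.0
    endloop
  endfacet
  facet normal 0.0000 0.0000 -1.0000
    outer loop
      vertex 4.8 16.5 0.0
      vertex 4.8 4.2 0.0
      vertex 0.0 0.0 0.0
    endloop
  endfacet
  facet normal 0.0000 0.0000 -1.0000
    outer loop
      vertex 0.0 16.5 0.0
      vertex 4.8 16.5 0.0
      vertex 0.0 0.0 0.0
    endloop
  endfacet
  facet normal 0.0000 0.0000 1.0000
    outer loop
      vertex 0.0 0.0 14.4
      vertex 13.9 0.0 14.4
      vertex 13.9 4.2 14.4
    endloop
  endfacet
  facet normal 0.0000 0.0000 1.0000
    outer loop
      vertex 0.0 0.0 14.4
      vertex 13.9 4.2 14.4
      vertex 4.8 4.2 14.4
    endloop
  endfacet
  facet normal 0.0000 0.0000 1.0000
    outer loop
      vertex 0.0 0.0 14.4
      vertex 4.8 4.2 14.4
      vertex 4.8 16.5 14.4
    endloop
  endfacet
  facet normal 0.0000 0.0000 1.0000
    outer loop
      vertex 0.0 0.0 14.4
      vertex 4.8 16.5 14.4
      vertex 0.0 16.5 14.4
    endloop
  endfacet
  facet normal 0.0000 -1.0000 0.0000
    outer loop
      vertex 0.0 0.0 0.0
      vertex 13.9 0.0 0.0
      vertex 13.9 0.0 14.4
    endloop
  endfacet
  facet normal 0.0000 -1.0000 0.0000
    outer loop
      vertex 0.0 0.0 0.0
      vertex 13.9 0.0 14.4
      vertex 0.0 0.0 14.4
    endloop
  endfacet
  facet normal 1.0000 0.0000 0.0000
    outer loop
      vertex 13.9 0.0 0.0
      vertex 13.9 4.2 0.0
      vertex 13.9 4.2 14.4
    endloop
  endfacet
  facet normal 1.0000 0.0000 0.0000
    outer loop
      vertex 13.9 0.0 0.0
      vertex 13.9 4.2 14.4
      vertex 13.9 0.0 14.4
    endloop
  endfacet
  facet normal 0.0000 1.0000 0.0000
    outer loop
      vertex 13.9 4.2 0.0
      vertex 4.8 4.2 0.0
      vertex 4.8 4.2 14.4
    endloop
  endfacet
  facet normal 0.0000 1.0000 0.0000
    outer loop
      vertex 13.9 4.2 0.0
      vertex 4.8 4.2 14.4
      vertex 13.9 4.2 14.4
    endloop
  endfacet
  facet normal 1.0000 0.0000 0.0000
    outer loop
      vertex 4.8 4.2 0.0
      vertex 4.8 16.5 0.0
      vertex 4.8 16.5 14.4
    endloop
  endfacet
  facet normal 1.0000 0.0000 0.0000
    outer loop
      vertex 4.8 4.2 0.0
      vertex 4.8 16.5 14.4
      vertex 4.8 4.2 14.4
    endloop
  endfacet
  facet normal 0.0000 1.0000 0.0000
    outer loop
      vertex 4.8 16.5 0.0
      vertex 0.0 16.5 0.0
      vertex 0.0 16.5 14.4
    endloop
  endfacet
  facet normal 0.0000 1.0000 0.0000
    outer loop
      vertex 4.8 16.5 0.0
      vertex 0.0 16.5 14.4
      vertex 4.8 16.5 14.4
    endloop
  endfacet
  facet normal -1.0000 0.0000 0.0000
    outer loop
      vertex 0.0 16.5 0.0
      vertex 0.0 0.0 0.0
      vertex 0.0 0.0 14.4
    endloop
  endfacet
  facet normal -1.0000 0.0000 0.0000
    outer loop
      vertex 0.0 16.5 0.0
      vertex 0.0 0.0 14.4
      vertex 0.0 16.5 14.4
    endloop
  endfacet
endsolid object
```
; perimeter-only toolpath
G21 ; units = mm
G90 ; absolute positioning
G28 ; home
; layer 1
G0 Z3.6
G0 X0.0 Y0.0
G1 X13.9 Y0.0
G1 X13.9 Y4.2
G1 X4.8 Y4.2
G1 X4.8 Y16.5
G1 X0.0 Y16.5
G1 X0.0 Y0.0
; layer 2
G0 Z7.2
G0 X0.0 Y0.0
G1 X13.9 Y0.0
G1 X13.9 Y4.2
G1 X4.8 Y4.2
G1 X4.8 Y16.5
G1 X0.0 Y16.5
G1 X0.0 Y0.0
; layer 3
G0 Z10.8
G0 X0.0 Y0.0
G1 X13.9 Y0.0
G1 X13.9 Y4.2
G1 X4.8 Y4.2
G1 X4.8 Y16.5
G1 X0.0 Y16.5
G1 X0.0 Y0.0
; layer 4
G0 Z14.4
G0 X0.0 Y0.0
G1 X13.9 Y0.0
G1 X13.9 Y4.2
G1 X4.8 Y4.2
G1 X4.8 Y16.5
G1 X0.0 Y16.5
G1 X0.0 Y0.0
M2 ; end

The solid is an L-shaped prism: outer 13.9 × 16.5 mm, arm thicknesses ≈ 4.2 mm (horizontal) and 4.8 mm (vertical), extruded 14.4 mm in z. Slicing at Δz = 3.6 mm — 4 equal slices spanning the solid's height, so layer i sits at z = i·h/4 — gives 4 non-empty perimeters. Each is a 6-segment closed polygon; G0 lifts to the layer z and rapids to the start vertex, then G1 traces the edges.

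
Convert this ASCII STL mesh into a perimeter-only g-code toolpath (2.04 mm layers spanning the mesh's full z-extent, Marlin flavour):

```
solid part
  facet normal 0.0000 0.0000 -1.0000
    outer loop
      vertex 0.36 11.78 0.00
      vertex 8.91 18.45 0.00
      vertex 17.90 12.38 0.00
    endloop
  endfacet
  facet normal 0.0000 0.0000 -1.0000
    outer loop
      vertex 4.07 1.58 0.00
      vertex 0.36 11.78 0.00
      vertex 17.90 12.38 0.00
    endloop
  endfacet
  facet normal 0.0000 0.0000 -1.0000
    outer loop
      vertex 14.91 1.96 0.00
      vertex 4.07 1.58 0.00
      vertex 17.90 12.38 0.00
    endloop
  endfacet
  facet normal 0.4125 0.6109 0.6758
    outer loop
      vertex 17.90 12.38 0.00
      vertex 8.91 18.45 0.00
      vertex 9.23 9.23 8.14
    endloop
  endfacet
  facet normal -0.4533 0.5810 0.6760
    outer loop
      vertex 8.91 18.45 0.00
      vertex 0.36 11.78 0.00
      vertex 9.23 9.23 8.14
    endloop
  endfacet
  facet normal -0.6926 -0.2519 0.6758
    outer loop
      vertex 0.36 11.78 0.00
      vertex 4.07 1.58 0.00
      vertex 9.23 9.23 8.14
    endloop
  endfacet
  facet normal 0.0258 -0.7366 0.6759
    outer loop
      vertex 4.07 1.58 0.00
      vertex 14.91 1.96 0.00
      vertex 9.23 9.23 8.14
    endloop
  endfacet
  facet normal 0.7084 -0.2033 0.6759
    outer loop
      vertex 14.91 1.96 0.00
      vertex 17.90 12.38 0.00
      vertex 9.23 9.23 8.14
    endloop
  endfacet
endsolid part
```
; perimeter-only toolpath
G21 ; units = mm
G90 ; absolute positioning
G28 ; home
; layer 1
G0 Z2.04
G0 X15.73 Y11.59
G1 X8.99 Y16.14
G1 X2.58 Y11.14
G1 X5.36 Y3.49
G1 X13.49 Y3.78
G1 X15.73 Y11.59
; layer 2
G0 Z4.07
G0 X13.56 Y10.80
G1 X9.07 Y13.84
G1 X4.79 Y10.50
G1 X6.65 Y5.41
G1 X12.07 Y5.60
G1 X13.56 Y10.80
; layer 3
G0 Z6.11
G0 X11.40 Y10.02
G1 X9.15 Y11.54
G1 X7.01 Y9.87
G1 X7.94 Y7.32
G1 X10.65 Y7.41
G1 X11.40 Y10.02
M2 ; end

The solid is a regular 5-sided pyramid, base circumscribed radius ≈ 9.23 mm, apex at z ≈ 8.14 mm. Slicing at Δz = 2.04 mm — 4 equal slices spanning the solid's height, so layer i sits at z = i·h/4 — gives 3 non-empty perimeters. Each is a 5-segment closed polygon; G0 lifts to the layer z and rapids to the start vertex, then G1 traces the edges. The cross-section shrinks linearly with z (the slice at the apex is degenerate and omitted).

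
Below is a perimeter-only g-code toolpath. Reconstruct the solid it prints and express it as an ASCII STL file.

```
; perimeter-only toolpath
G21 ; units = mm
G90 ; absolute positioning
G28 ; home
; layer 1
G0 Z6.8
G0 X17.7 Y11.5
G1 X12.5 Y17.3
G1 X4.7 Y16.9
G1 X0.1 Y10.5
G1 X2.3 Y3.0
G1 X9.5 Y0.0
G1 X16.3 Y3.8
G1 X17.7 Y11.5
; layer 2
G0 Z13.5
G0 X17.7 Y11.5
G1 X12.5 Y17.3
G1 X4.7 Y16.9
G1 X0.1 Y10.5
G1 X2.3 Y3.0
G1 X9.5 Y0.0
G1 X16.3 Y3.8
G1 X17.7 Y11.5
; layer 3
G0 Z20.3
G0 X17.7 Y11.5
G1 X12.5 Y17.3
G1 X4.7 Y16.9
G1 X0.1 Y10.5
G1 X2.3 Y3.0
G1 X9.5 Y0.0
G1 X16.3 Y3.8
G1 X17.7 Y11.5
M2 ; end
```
solid part
  facet normal 0.0000 0.0000 -1.0000
    outer loop
      vertex 4.7 16.9 0.0
      vertex 12.5 17.3 0.0
      vertex 17.7 11.5 0.0
    endloop
  endfacet
  facet normal 0.0000 0.0000 -1.0000
    outer loop
      vertex 0.1 10.5 0.0
      vertex 4.7 16.9 0.0
      vertex 17.7 11.5 0.0
    endloop
  endfacet
  facet normal 0.0000 0.0000 -1.0000
    outer loop
      vertex 2.3 3.0 0.0
      vertex 0.1 10.5 0.0
      vertex 17.7 11.5 0.0
    endloop
  endfacet
  facet normal 0.0000 0.0000 -1.0000
    outer loop
      vertex 9.5 0.0 0.0
      vertex 2.3 3.0 0.0
      vertex 17.7 11.5 0.0
    endloop
  endfacet
  facet normal 0.0000 0.0000 -1.0000
    outer loop
      vertex 16.3 3.8 0.0
      vertex 9.5 0.0 0.0
      vertex 17.7 11.5 0.0
    endloop
  endfacet
  facet normal 0.0000 0.0000 1.0000
    outer loop
      vertex 17.7 11.5 20.3
      vertex 12.5 17.3 20.3
      vertex 4.7 16.9 20.3
    endloop
  endfacet
  facet normal 0.0000 0.0000 1.0000
    outer loop
      vertex 17.7 11.5 20.3
      vertex 4.7 16.9 20.3
      vertex 0.1 10.5 20.3
    endloop
  endfacet
  facet normal 0.0000 0.0000 1.0000
    outer loop
      vertex 17.7 11.5 20.3
      vertex 0.1 10.5 20.3
      vertex 2.3 3.0 20.3
    endloop
  endfacet
  facet normal 0.0000 0.0000 1.0000
    outer loop
      vertex 17.7 11.5 20.3
      vertex 2.3 3.0 20.3
      vertex 9.5 0.0 20.3
    endloop
  endfacet
  facet normal 0.0000 0.0000 1.0000
    outer loop
      vertex 17.7 11.5 20.3
      vertex 9.5 0.0 20.3
      vertex 16.3 3.8 20.3
    endloop
  endfacet
  facet normal 0.7446 0.6675 0.0000
    outer loop
      vertex 17.7 11.5 0.0
      vertex 12.5 17.3 0.0
      vertex 12.5 17.3 20.3
    endloop
  endfacet
  facet normal 0.7446 0.6675 0.0000
    outer loop
      vertex 17.7 11.5 0.0
      vertex 12.5 17.3 20.3
      vertex 17.7 11.5 20.3
    endloop
  endfacet
  facet normal -0.0512 0.9987 0.0000
    outer loop
      vertex 12.5 17.3 0.0
      vertex 4.7 16.9 0.0
      vertex 4.7 16.9 20.3
    endloop
  endfacet
  facet normal -0.0512 0.9987 0.0000
    outer loop
      vertex 12.5 17.3 0.0
      vertex 4.7 16.9 20.3
      vertex 12.5 17.3 20.3
    endloop
  endfacet
  facet normal -0.8120 0.5836 0.0000
    outer loop
      vertex 4.7 16.9 0.0
      vertex 0.1 10.5 0.0
      vertex 0.1 10.5 20.3
    endloop
  endfacet
  facet normal -0.8120 0.5836 0.0000
    outer loop
      vertex 4.7 16.9 0.0
      vertex 0.1 10.5 20.3
      vertex 4.7 16.9 20.3
    endloop
  endfacet
  facet normal -0.9596 -0.2815 0.0000
    outer loop
      vertex 0.1 10.5 0.0
      vertex 2.3 3.0 0.0
      vertex 2.3 3.0 20.3
    endloop
  endfacet
  facet normal -0.9596 -0.2815 0.0000
    outer loop
      vertex 0.1 10.5 0.0
      vertex 2.3 3.0 20.3
      vertex 0.1 10.5 20.3
    endloop
  endfacet
  facet normal -0.3846 -0.9231 0.0000
    outer loop
      vertex 2.3 3.0 0.0
      vertex 9.5 0.0 0.0
      vertex 9.5 0.0 20.3
    endloop
  endfacet
  facet normal -0.3846 -0.9231 0.0000
    outer loop
      vertex 2.3 3.0 0.0
      vertex 9.5 0.0 20.3
      vertex 2.3 3.0 20.3
    endloop
  endfacet
  facet normal 0.4878 -0.8729 0.0000
    outer loop
      vertex 9.5 0.0 0.0
      vertex 16.3 3.8 0.0
      vertex 16.3 3.8 20.3
    endloop
  endfacet
  facet normal 0.4878 -0.8729 0.0000
    outer loop
      vertex 9.5 0.0 0.0
      vertex 16.3 3.8 20.3
      vertex 9.5 0.0 20.3
    endloop
  endfacet
  facet normal 0.9839 -0.1789 0.0000
    outer loop
      vertex 16.3 3.8 0.0
      vertex 17.7 11.5 0.0
      vertex 17.7 11.5 20.3
    endloop
  endfacet
  facet normal 0.9839 -0.1789 0.0000
    outer loop
      vertex 16.3 3.8 0.0
      vertex 17.7 11.5 20.3
      vertex 16.3 3.8 20.3
    endloop
  endfacet
endsolid part

The G0 Z moves step by Δz≈6.8 mm. Every layer's G1 loop is the same polygon, so the solid is a straight extrusion of it from z=0 to z≈20.3. Closing with flat bottom and top caps and triangulating gives 24 facets — a regular 7-sided prism (a cylinder approximated with 7 flat sides), circumscribed radius ≈ 9 mm, height ≈ 20.3 mm.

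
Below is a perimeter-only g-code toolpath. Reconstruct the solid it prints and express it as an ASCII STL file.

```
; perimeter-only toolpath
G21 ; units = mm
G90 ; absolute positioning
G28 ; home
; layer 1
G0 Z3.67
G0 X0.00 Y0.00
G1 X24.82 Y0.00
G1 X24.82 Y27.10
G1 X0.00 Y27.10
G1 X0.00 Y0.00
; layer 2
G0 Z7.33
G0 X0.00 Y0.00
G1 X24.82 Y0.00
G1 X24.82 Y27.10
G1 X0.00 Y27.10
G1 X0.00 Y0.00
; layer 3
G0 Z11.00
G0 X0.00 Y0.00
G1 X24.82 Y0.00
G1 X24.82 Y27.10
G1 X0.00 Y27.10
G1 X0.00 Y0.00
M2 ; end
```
solid part
  facet normal 0.0000 0.0000 -1.0000
    outer loop
      vertex 24.82 27.10 0.00
      vertex 24.82 0.00 0.00
      vertex 0.00 0.00 0.00
    endloop
  endfacet
  facet normal 0.0000 0.0000 -1.0000
    outer loop
      vertex 0.00 27.10 0.00
      vertex 24.82 27.10 0.00
      vertex 0.00 0.00 0.00
    endloop
  endfacet
  facet normal 0.0000 0.0000 1.0000
    outer loop
      vertex 0.00 0.00 11.00
      vertex 24.82 0.00 11.00
      vertex 24.82 27.10 11.00
    endloop
  endfacet
  facet normal 0.0000 0.0000 1.0000
    outer loop
      vertex 0.00 0.00 11.00
      vertex 24.82 27.10 11.00
      vertex 0.00 27.10 11.00
    endloop
  endfacet
  facet normal 0.0000 -1.0000 0.0000
    outer loop
      vertex 0.00 0.00 0.00
      vertex 24.82 0.00 0.00
      vertex 24.82 0.00 11.00
    endloop
  endfacet
  facet normal 0.0000 -1.0000 0.0000
    outer loop
      vertex 0.00 0.00 0.00
      vertex 24.82 0.00 11.00
      vertex 0.00 0.00 11.00
    endloop
  endfacet
  facet normal 0.0000 1.0000 0.0000
    outer loop
      vertex 24.82 27.10 11.00
      vertex 24.82 27.10 0.00
      vertex 0.00 27.10 0.00
    endloop
  endfacet
  facet normal 0.0000 1.0000 0.0000
    outer loop
      vertex 0.00 27.10 11.00
      vertex 24.82 27.10 11.00
      vertex 0.00 27.10 0.00
    endloop
  endfacet
  facet normal -1.0000 0.0000 0.0000
    outer loop
      vertex 0.00 27.10 11.00
      vertex 0.00 27.10 0.00
      vertex 0.00 0.00 0.00
    endloop
  endfacet
  facet normal -1.0000 0.0000 0.0000
    outer loop
      vertex 0.00 0.00 11.00
      vertex 0.00 27.10 11.00
      vertex 0.00 0.00 0.00
    endloop
  endfacet
  facet normal 1.0000 0.0000 0.0000
    outer loop
      vertex 24.82 0.00 0.00
      vertex 24.82 27.10 0.00
      vertex 24.82 27.10 11.00
    endloop
  endfacet
  facet normal 1.0000 0.0000 0.0000
    outer loop
      vertex 24.82 0.00 0.00
      vertex 24.82 27.10 11.00
      vertex 24.82 0.00 11.00
    endloop
  endfacet
endsolid part

The G0 Z moves step by Δz≈3.67 mm. Every layer's G1 loop is the same polygon, so the solid is a straight extrusion of it from z=0 to z≈11. Closing with flat bottom and top caps and triangulating gives 12 facets — a rectangular box, roughly 24.8 × 27.1 mm footprint and 11 mm tall.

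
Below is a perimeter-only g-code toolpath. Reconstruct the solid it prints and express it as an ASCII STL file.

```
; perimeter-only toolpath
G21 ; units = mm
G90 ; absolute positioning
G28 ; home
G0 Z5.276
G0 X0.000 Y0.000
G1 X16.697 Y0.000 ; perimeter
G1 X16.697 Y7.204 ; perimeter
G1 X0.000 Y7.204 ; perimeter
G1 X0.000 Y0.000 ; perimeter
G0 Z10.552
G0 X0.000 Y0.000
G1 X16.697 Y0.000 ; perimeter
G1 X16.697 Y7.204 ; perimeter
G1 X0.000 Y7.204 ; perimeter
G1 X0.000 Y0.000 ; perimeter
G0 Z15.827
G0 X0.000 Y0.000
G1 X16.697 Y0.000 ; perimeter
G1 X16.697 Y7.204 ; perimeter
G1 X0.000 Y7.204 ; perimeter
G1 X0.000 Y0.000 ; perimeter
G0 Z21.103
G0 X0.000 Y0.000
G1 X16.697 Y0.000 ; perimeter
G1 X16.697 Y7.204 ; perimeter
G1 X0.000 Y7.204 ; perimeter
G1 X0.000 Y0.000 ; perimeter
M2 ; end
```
solid part
  facet normal 0.0000 0.0000 -1.0000
    outer loop
      vertex 16.697 7.204 0.000
      vertex 16.697 0.000 0.000
      vertex 0.000 0.000 0.000
    endloop
  endfacet
  facet normal 0.0000 0.0000 -1.0000
    outer loop
      vertex 0.000 7.204 0.000
      vertex 16.697 7.204 0.000
      vertex 0.000 0.000 0.000
    endloop
  endfacet
  facet normal 0.0000 0.0000 1.0000
    outer loop
      vertex 0.000 0.000 21.103
      vertex 16.697 0.000 21.103
      vertex 16.697 7.204 21.103
    endloop
  endfacet
  facet normal 0.0000 0.0000 1.0000
    outer loop
      vertex 0.000 0.000 21.103
      vertex 16.697 7.204 21.103
      vertex 0.000 7.204 21.103
    endloop
  endfacet
  facet normal 0.0000 -1.0000 0.0000
    outer loop
      vertex 0.000 0.000 0.000
      vertex 16.697 0.000 0.000
      vertex 16.697 0.000 21.103
    endloop
  endfacet
  facet normal 0.0000 -1.0000 0.0000
    outer loop
      vertex 0.000 0.000 0.000
      vertex 16.697 0.000 21.103
      vertex 0.000 0.000 21.103
    endloop
  endfacet
  facet normal 0.0000 1.0000 0.0000
    outer loop
      vertex 16.697 7.204 21.103
      vertex 16.697 7.204 0.000
      vertex 0.000 7.204 0.000
    endloop
  endfacet
  facet normal 0.0000 1.0000 0.0000
    outer loop
      vertex 0.000 7.204 21.103
      vertex 16.697 7.204 21.103
      vertex 0.000 7.204 0.000
    endloop
  endfacet
  facet normal -1.0000 0.0000 0.0000
    outer loop
      vertex 0.000 7.204 21.103
      vertex 0.000 7.204 0.000
      vertex 0.000 0.000 0.000
    endloop
  endfacet
  facet normal -1.0000 0.0000 0.0000
    outer loop
      vertex 0.000 0.000 21.103
      vertex 0.000 7.204 21.103
      vertex 0.000 0.000 0.000
    endloop
  endfacet
  facet normal 1.0000 0.0000 0.0000
    outer loop
      vertex 16.697 0.000 0.000
      vertex 16.697 7.204 0.000
      vertex 16.697 7.204 21.103
    endloop
  endfacet
  facet normal 1.0000 0.0000 0.0000
    outer loop
      vertex 16.697 0.000 0.000
      vertex 16.697 7.204 21.103
      vertex 16.697 0.000 21.103
    endloop
  endfacet
endsolid part

The G0 Z moves step by Δz≈5.276 mm. Every layer's G1 loop is the same polygon, so the solid is a straight extrusion of it from z=0 to z≈21.1. Closing with flat bottom and top caps and triangulating gives 12 facets — a rectangular box, roughly 16.7 × 7.2 mm footprint and 21.1 mm tall.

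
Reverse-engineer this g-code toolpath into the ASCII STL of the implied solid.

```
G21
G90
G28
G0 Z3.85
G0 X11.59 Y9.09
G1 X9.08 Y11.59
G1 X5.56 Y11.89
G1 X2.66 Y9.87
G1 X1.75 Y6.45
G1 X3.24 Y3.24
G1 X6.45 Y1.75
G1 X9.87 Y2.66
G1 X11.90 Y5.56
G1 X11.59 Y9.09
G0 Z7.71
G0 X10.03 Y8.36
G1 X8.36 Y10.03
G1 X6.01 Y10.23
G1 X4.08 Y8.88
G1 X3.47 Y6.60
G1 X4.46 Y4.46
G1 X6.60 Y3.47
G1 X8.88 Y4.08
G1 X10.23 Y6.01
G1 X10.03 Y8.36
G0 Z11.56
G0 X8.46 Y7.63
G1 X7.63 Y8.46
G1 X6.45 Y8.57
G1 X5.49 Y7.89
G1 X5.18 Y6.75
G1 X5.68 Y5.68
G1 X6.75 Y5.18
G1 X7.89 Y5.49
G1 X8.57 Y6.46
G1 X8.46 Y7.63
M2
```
solid part
  facet normal 0.0000 0.0000 -1.0000
    outer loop
      vertex 5.11 13.56 0.00
      vertex 9.81 13.15 0.00
      vertex 13.15 9.82 0.00
    endloop
  endfacet
  facet normal 0.0000 0.0000 -1.0000
    outer loop
      vertex 1.25 10.86 0.00
      vertex 5.11 13.56 0.00
      vertex 13.15 9.82 0.00
    endloop
  endfacet
  facet normal 0.0000 0.0000 -1.0000
    outer loop
      vertex 0.03 6.30 0.00
      vertex 1.25 10.86 0.00
      vertex 13.15 9.82 0.00
    endloop
  endfacet
  facet normal 0.0000 0.0000 -1.0000
    outer loop
      vertex 2.02 2.02 0.00
      vertex 0.03 6.30 0.00
      vertex 13.15 9.82 0.00
    endloop
  endfacet
  facet normal 0.0000 0.0000 -1.0000
    outer loop
      vertex 6.30 0.03 0.00
      vertex 2.02 2.02 0.00
      vertex 13.15 9.82 0.00
    endloop
  endfacet
  facet normal 0.0000 0.0000 -1.0000
    outer loop
      vertex 10.86 1.25 0.00
      vertex 6.30 0.03 0.00
      vertex 13.15 9.82 0.00
    endloop
  endfacet
  facet normal 0.0000 0.0000 -1.0000
    outer loop
      vertex 13.57 5.12 0.00
      vertex 10.86 1.25 0.00
      vertex 13.15 9.82 0.00
    endloop
  endfacet
  facet normal 0.6509 0.6529 0.3874
    outer loop
      vertex 13.15 9.82 0.00
      vertex 9.81 13.15 0.00
      vertex 6.90 6.90 15.42
    endloop
  endfacet
  facet normal 0.0801 0.9184 0.3874
    outer loop
      vertex 9.81 13.15 0.00
      vertex 5.11 13.56 0.00
      vertex 6.90 6.90 15.42
    endloop
  endfacet
  facet normal -0.5284 0.7554 0.3876
    outer loop
      vertex 5.11 13.56 0.00
      vertex 1.25 10.86 0.00
      vertex 6.90 6.90 15.42
    endloop
  endfacet
  facet normal -0.8906 0.2383 0.3875
    outer loop
      vertex 1.25 10.86 0.00
      vertex 0.03 6.30 0.00
      vertex 6.90 6.90 15.42
    endloop
  endfacet
  facet normal -0.8359 -0.3887 0.3875
    outer loop
      vertex 0.03 6.30 0.00
      vertex 2.02 2.02 0.00
      vertex 6.90 6.90 15.42
    endloop
  endfacet
  facet normal -0.3887 -0.8359 0.3875
    outer loop
      vertex 2.02 2.02 0.00
      vertex 6.30 0.03 0.00
      vertex 6.90 6.90 15.42
    endloop
  endfacet
  facet normal 0.2383 -0.8906 0.3875
    outer loop
      vertex 6.30 0.03 0.00
      vertex 10.86 1.25 0.00
      vertex 6.90 6.90 15.42
    endloop
  endfacet
  facet normal 0.7551 -0.5288 0.3877
    outer loop
      vertex 10.86 1.25 0.00
      vertex 13.57 5.12 0.00
      vertex 6.90 6.90 15.42
    endloop
  endfacet
  facet normal 0.9181 0.0820 0.3877
    outer loop
      vertex 13.57 5.12 0.00
      vertex 13.15 9.82 0.00
      vertex 6.90 6.90 15.42
    endloop
  endfacet
endsolid part

The G0 Z moves step by Δz≈3.85 mm. The G1 loops shrink linearly with z, so the solid tapers from its base footprint up to z≈15.4. Closing with a flat bottom cap and the tapered top and triangulating gives 16 facets — a regular 9-sided pyramid, base circumscribed radius ≈ 6.9 mm, apex at z ≈ 15.4 mm.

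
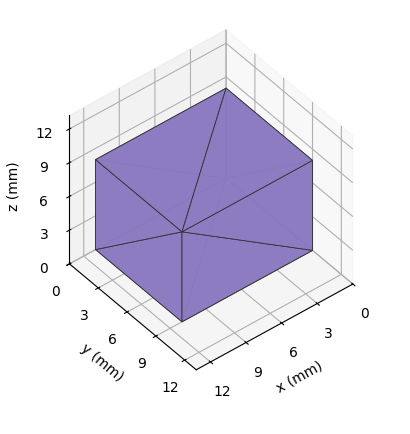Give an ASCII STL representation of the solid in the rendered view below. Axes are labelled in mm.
Reading the render: the shape is a rectangular box, roughly 11 × 9 mm footprint and 8 mm tall (dimensions read to the nearest mm from the axis ticks). For the STL, each face is triangulated and given an outward normal.

solid part
  facet normal 0.0000 0.0000 -1.0000
    outer loop
      vertex 11.000 9.000 0.000
      vertex 11.000 0.000 0.000
      vertex 0.000 0.000 0.000
    endloop
  endfacet
  facet normal 0.0000 0.0000 -1.0000
    outer loop
      vertex 0.000 9.000 0.000
      vertex 11.000 9.000 0.000
      vertex 0.000 0.000 0.000
    endloop
  endfacet
  facet normal 0.0000 0.0000 1.0000
    outer loop
      vertex 0.000 0.000 8.000
      vertex 11.000 0.000 8.000
      vertex 11.000 9.000 8.000
    endloop
  endfacet
  facet normal 0.0000 0.0000 1.0000
    outer loop
      vertex 0.000 0.000 8.000
      vertex 11.000 9.000 8.000
      vertex 0.000 9.000 8.000
    endloop
  endfacet
  facet normal 0.0000 -1.0000 0.0000
    outer loop
      vertex 0.000 0.000 0.000
      vertex 11.000 0.000 0.000
      vertex 11.000 0.000 8.000
    endloop
  endfacet
  facet normal 0.0000 -1.0000 0.0000
    outer loop
      vertex 0.000 0.000 0.000
      vertex 11.000 0.000 8.000
      vertex 0.000 0.000 8.000
    endloop
  endfacet
  facet normal 0.0000 1.0000 0.0000
    outer loop
      vertex 11.000 9.000 8.000
      vertex 11.000 9.000 0.000
      vertex 0.000 9.000 0.000
    endloop
  endfacet
  facet normal 0.0000 1.0000 0.0000
    outer loop
      vertex 0.000 9.000 8.000
      vertex 11.000 9.000 8.000
      vertex 0.000 9.000 0.000
    endloop
  endfacet
  facet normal -1.0000 0.0000 0.0000
    outer loop
      vertex 0.000 9.000 8.000
      vertex 0.000 9.000 0.000
      vertex 0.000 0.000 0.000
    endloop
  endfacet
  facet normal -1.0000 0.0000 0.0000
    outer loop
      vertex 0.000 0.000 8.000
      vertex 0.000 9.000 8.000
      vertex 0.000 0.000 0.000
    endloop
  endfacet
  facet normal 1.0000 0.0000 0.0000
    outer loop
      vertex 11.000 0.000 0.000
      vertex 11.000 9.000 0.000
      vertex 11.000 9.000 8.000
    endloop
  endfacet
  facet normal 1.0000 0.0000 0.0000
    outer loop
      vertex 11.000 0.000 0.000
      vertex 11.000 9.000 8.000
      vertex 11.000 0.000 8.000
    endloop
  endfacet
endsolid part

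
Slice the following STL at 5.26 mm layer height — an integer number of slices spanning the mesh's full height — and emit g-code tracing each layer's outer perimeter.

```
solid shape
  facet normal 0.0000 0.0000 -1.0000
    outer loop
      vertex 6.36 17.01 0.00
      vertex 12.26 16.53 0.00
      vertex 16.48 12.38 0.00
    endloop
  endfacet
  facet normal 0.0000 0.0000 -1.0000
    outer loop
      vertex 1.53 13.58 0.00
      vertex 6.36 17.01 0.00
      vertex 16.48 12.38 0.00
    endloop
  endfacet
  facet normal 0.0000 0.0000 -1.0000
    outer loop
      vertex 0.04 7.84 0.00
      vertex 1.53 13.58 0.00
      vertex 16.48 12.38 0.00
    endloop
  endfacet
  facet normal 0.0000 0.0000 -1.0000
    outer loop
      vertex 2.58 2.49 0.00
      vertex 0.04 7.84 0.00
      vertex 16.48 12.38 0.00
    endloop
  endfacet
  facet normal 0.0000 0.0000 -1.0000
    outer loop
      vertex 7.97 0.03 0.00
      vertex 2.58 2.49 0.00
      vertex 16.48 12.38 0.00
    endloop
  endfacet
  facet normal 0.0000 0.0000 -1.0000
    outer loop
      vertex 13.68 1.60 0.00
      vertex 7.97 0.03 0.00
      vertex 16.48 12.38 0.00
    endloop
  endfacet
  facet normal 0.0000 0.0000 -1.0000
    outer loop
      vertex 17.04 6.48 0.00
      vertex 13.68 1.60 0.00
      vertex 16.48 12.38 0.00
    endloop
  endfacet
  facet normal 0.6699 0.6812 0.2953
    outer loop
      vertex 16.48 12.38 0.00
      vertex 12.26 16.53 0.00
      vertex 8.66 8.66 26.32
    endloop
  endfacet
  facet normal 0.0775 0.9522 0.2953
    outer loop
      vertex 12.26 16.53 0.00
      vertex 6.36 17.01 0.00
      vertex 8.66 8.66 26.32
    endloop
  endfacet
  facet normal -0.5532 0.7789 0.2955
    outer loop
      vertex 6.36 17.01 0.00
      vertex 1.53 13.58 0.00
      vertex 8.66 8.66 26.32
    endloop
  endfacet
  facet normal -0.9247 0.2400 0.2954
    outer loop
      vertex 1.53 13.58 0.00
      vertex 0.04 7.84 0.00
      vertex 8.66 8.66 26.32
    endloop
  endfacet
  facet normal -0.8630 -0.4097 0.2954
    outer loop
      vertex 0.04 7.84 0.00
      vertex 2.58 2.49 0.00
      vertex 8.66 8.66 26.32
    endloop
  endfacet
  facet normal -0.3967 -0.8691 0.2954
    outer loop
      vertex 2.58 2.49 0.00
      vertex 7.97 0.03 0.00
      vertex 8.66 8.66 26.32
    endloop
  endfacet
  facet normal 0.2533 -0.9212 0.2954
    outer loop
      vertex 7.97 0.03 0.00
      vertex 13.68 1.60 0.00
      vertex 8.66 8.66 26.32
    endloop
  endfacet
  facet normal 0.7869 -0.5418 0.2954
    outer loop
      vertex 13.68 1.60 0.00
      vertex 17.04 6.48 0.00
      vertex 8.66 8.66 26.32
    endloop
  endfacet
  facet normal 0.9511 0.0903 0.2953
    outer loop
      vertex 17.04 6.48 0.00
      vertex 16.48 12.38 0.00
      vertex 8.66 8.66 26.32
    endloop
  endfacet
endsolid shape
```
; perimeter-only toolpath
G21 ; units = mm
G90 ; absolute positioning
G28 ; home
; layer 1
G0 Z5.26
G0 X14.92 Y11.64
G1 X11.54 Y14.96
G1 X6.82 Y15.34
G1 X2.96 Y12.60
G1 X1.76 Y8.00
G1 X3.80 Y3.72
G1 X8.11 Y1.76
G1 X12.68 Y3.01
G1 X15.36 Y6.92
G1 X14.92 Y11.64
; layer 2
G0 Z10.53
G0 X13.35 Y10.89
G1 X10.82 Y13.38
G1 X7.28 Y13.67
G1 X4.38 Y11.61
G1 X3.49 Y8.17
G1 X5.01 Y4.96
G1 X8.25 Y3.48
G1 X11.67 Y4.42
G1 X13.69 Y7.35
G1 X13.35 Y10.89
; layer 3
G0 Z15.79
G0 X11.79 Y10.15
G1 X10.10 Y11.81
G1 X7.74 Y12.00
G1 X5.81 Y10.63
G1 X5.21 Y8.33
G1 X6.23 Y6.19
G1 X8.38 Y5.21
G1 X10.67 Y5.84
G1 X12.01 Y7.79
G1 X11.79 Y10.15
; layer 4
G0 Z21.06
G0 X10.22 Y9.40
G1 X9.38 Y10.23
G1 X8.20 Y10.33
G1 X7.23 Y9.64
G1 X6.94 Y8.50
G1 X7.44 Y7.43
G1 X8.52 Y6.93
G1 X9.66 Y7.25
G1 X10.34 Y8.22
G1 X10.22 Y9.40
M2 ; end

The solid is a regular 9-sided pyramid, base circumscribed radius ≈ 8.66 mm, apex at z ≈ 26.3 mm. Slicing at Δz = 5.26 mm — 5 equal slices spanning the solid's height, so layer i sits at z = i·h/5 — gives 4 non-empty perimeters. Each is a 9-segment closed polygon; G0 lifts to the layer z and rapids to the start vertex, then G1 traces the edges. The cross-section shrinks linearly with z (the slice at the apex is degenerate and omitted).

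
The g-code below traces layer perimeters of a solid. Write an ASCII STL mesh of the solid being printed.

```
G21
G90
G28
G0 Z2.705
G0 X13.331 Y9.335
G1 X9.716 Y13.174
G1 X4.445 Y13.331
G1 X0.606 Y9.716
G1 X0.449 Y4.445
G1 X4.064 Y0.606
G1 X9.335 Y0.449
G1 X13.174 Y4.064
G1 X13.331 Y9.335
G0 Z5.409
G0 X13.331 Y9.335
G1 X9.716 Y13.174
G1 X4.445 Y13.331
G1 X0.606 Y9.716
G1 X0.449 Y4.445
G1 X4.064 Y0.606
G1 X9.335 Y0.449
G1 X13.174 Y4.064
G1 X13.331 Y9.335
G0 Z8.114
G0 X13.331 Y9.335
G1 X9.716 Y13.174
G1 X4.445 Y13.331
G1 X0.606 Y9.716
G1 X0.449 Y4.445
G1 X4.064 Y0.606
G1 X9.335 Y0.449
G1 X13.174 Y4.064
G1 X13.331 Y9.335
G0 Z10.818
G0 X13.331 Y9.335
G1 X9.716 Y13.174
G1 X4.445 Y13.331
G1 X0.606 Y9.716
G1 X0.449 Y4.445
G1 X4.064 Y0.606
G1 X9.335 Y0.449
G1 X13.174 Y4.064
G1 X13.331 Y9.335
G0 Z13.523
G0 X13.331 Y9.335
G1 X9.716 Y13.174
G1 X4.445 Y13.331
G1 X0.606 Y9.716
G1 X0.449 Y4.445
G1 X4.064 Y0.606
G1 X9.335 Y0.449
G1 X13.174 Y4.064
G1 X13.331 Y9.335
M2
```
solid part
  facet normal 0.0000 0.0000 -1.0000
    outer loop
      vertex 4.445 13.331 0.000
      vertex 9.716 13.174 0.000
      vertex 13.331 9.335 0.000
    endloop
  endfacet
  facet normal 0.0000 0.0000 -1.0000
    outer loop
      vertex 0.606 9.716 0.000
      vertex 4.445 13.331 0.000
      vertex 13.331 9.335 0.000
    endloop
  endfacet
  facet normal 0.0000 0.0000 -1.0000
    outer loop
      vertex 0.449 4.445 0.000
      vertex 0.606 9.716 0.000
      vertex 13.331 9.335 0.000
    endloop
  endfacet
  facet normal 0.0000 0.0000 -1.0000
    outer loop
      vertex 4.064 0.606 0.000
      vertex 0.449 4.445 0.000
      vertex 13.331 9.335 0.000
    endloop
  endfacet
  facet normal 0.0000 0.0000 -1.0000
    outer loop
      vertex 9.335 0.449 0.000
      vertex 4.064 0.606 0.000
      vertex 13.331 9.335 0.000
    endloop
  endfacet
  facet normal 0.0000 0.0000 -1.0000
    outer loop
      vertex 13.174 4.064 0.000
      vertex 9.335 0.449 0.000
      vertex 13.331 9.335 0.000
    endloop
  endfacet
  facet normal 0.0000 0.0000 1.0000
    outer loop
      vertex 13.331 9.335 13.523
      vertex 9.716 13.174 13.523
      vertex 4.445 13.331 13.523
    endloop
  endfacet
  facet normal 0.0000 0.0000 1.0000
    outer loop
      vertex 13.331 9.335 13.523
      vertex 4.445 13.331 13.523
      vertex 0.606 9.716 13.523
    endloop
  endfacet
  facet normal 0.0000 0.0000 1.0000
    outer loop
      vertex 13.331 9.335 13.523
      vertex 0.606 9.716 13.523
      vertex 0.449 4.445 13.523
    endloop
  endfacet
  facet normal 0.0000 0.0000 1.0000
    outer loop
      vertex 13.331 9.335 13.523
      vertex 0.449 4.445 13.523
      vertex 4.064 0.606 13.523
    endloop
  endfacet
  facet normal 0.0000 0.0000 1.0000
    outer loop
      vertex 13.331 9.335 13.523
      vertex 4.064 0.606 13.523
      vertex 9.335 0.449 13.523
    endloop
  endfacet
  facet normal 0.0000 0.0000 1.0000
    outer loop
      vertex 13.331 9.335 13.523
      vertex 9.335 0.449 13.523
      vertex 13.174 4.064 13.523
    endloop
  endfacet
  facet normal 0.7280 0.6855 0.0000
    outer loop
      vertex 13.331 9.335 0.000
      vertex 9.716 13.174 0.000
      vertex 9.716 13.174 13.523
    endloop
  endfacet
  facet normal 0.7280 0.6855 0.0000
    outer loop
      vertex 13.331 9.335 0.000
      vertex 9.716 13.174 13.523
      vertex 13.331 9.335 13.523
    endloop
  endfacet
  facet normal 0.0298 0.9996 0.0000
    outer loop
      vertex 9.716 13.174 0.000
      vertex 4.445 13.331 0.000
      vertex 4.445 13.331 13.523
    endloop
  endfacet
  facet normal 0.0298 0.9996 0.0000
    outer loop
      vertex 9.716 13.174 0.000
      vertex 4.445 13.331 13.523
      vertex 9.716 13.174 13.523
    endloop
  endfacet
  facet normal -0.6855 0.7280 0.0000
    outer loop
      vertex 4.445 13.331 0.000
      vertex 0.606 9.716 0.000
      vertex 0.606 9.716 13.523
    endloop
  endfacet
  facet normal -0.6855 0.7280 0.0000
    outer loop
      vertex 4.445 13.331 0.000
      vertex 0.606 9.716 13.523
      vertex 4.445 13.331 13.523
    endloop
  endfacet
  facet normal -0.9996 0.0298 0.0000
    outer loop
      vertex 0.606 9.716 0.000
      vertex 0.449 4.445 0.000
      vertex 0.449 4.445 13.523
    endloop
  endfacet
  facet normal -0.9996 0.0298 0.0000
    outer loop
      vertex 0.606 9.716 0.000
      vertex 0.449 4.445 13.523
      vertex 0.606 9.716 13.523
    endloop
  endfacet
  facet normal -0.7280 -0.6855 0.0000
    outer loop
      vertex 0.449 4.445 0.000
      vertex 4.064 0.606 0.000
      vertex 4.064 0.606 13.523
    endloop
  endfacet
  facet normal -0.7280 -0.6855 0.0000
    outer loop
      vertex 0.449 4.445 0.000
      vertex 4.064 0.606 13.523
      vertex 0.449 4.445 13.523
    endloop
  endfacet
  facet normal -0.0298 -0.9996 0.0000
    outer loop
      vertex 4.064 0.606 0.000
      vertex 9.335 0.449 0.000
      vertex 9.335 0.449 13.523
    endloop
  endfacet
  facet normal -0.0298 -0.9996 0.0000
    outer loop
      vertex 4.064 0.606 0.000
      vertex 9.335 0.449 13.523
      vertex 4.064 0.606 13.523
    endloop
  endfacet
  facet normal 0.6855 -0.7280 0.0000
    outer loop
      vertex 9.335 0.449 0.000
      vertex 13.174 4.064 0.000
      vertex 13.174 4.064 13.523
    endloop
  endfacet
  facet normal 0.6855 -0.7280 0.0000
    outer loop
      vertex 9.335 0.449 0.000
      vertex 13.174 4.064 13.523
      vertex 9.335 0.449 13.523
    endloop
  endfacet
  facet normal 0.9996 -0.0298 0.0000
    outer loop
      vertex 13.174 4.064 0.000
      vertex 13.331 9.335 0.000
      vertex 13.331 9.335 13.523
    endloop
  endfacet
  facet normal 0.9996 -0.0298 0.0000
    outer loop
      vertex 13.174 4.064 0.000
      vertex 13.331 9.335 13.523
      vertex 13.174 4.064 13.523
    endloop
  endfacet
endsolid part

The G0 Z moves step by Δz≈2.705 mm. Every layer's G1 loop is the same polygon, so the solid is a straight extrusion of it from z=0 to z≈13.5. Closing with flat bottom and top caps and triangulating gives 28 facets — a regular 8-sided prism (a cylinder approximated with 8 flat sides), circumscribed radius ≈ 6.89 mm, height ≈ 13.5 mm.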